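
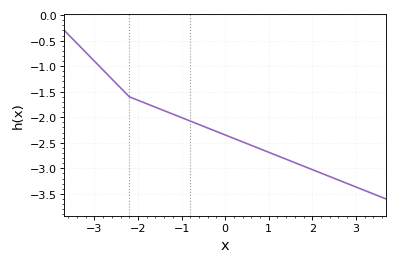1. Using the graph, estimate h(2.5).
-3.2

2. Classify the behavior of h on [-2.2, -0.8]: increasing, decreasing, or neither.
decreasing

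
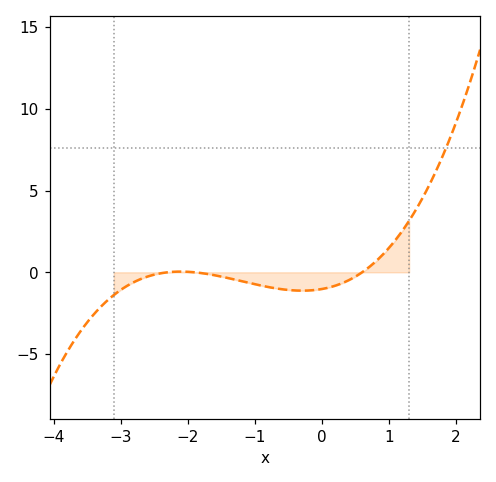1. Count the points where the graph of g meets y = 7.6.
1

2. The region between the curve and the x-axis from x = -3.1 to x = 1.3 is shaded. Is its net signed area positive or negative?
negative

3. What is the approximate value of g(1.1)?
2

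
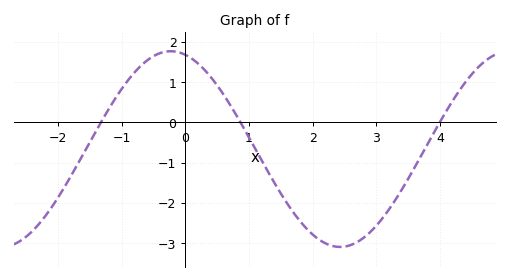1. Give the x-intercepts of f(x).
-1.4, 0.8, 4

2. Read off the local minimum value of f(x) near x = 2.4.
-3.1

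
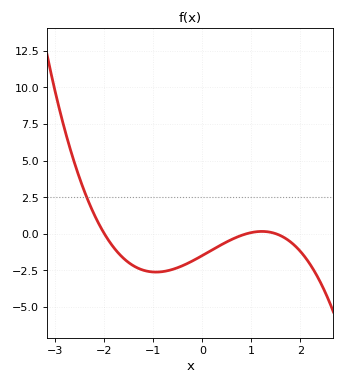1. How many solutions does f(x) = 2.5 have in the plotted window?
1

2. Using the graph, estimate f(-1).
-2.5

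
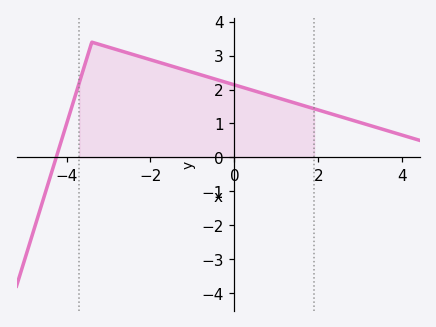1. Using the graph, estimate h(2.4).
1.3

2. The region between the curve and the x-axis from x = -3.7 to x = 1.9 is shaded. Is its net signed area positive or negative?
positive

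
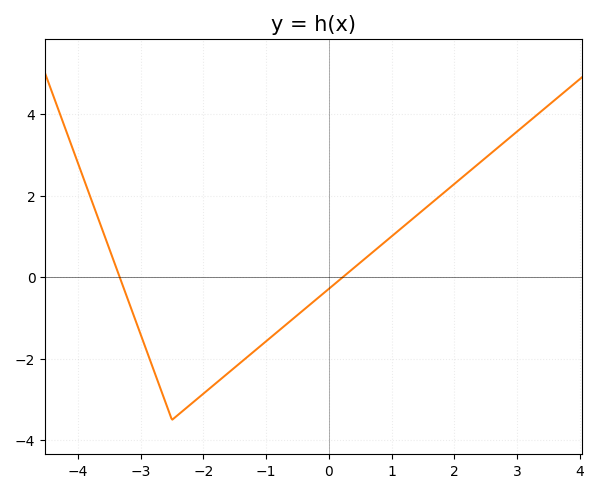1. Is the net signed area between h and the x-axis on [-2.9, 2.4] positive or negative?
negative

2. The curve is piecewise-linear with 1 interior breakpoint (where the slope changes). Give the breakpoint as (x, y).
(-2.5, -3.5)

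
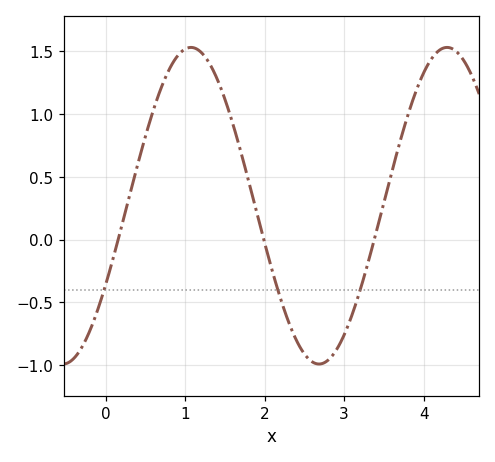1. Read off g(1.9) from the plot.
0.2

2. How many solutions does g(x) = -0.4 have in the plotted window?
3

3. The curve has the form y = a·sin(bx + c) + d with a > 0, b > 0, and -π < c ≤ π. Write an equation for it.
y = 1.26sin(1.9x - 0.52) + 0.27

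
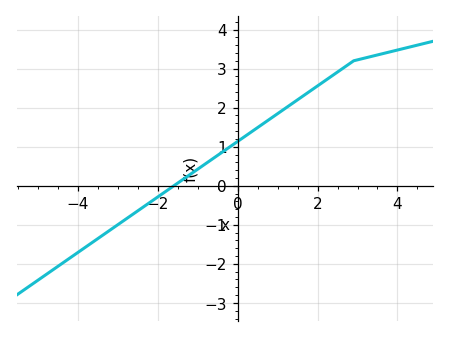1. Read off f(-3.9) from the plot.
-1.64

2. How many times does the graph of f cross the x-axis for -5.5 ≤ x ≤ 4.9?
1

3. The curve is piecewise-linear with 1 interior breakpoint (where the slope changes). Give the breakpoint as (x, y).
(2.9, 3.2)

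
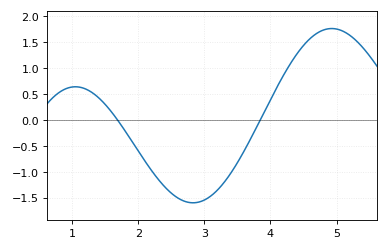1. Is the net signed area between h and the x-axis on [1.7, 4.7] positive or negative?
negative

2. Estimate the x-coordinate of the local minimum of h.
2.8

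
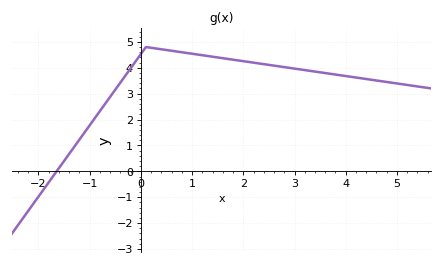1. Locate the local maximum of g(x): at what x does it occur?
0.2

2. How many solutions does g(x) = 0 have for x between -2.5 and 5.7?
1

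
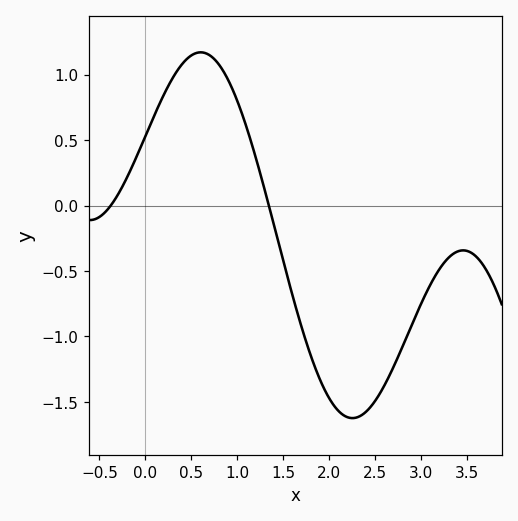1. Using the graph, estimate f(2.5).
-1.49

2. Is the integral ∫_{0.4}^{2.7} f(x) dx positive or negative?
negative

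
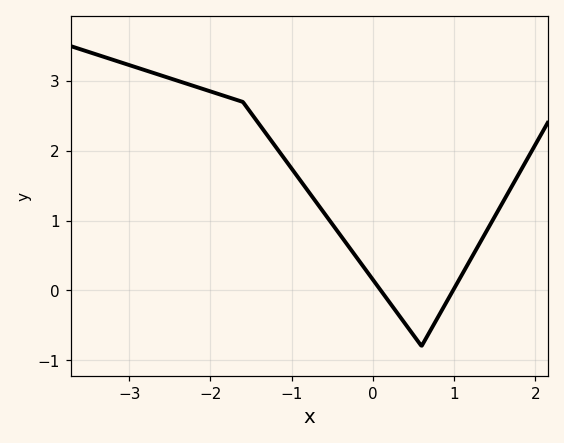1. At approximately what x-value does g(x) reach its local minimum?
0.599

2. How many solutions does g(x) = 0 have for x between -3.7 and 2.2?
2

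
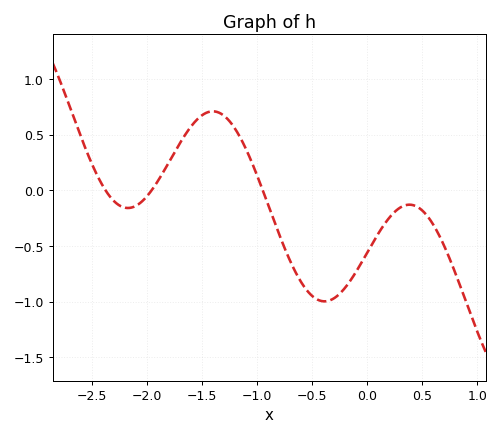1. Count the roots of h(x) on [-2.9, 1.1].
3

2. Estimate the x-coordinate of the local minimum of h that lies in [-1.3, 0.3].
-0.387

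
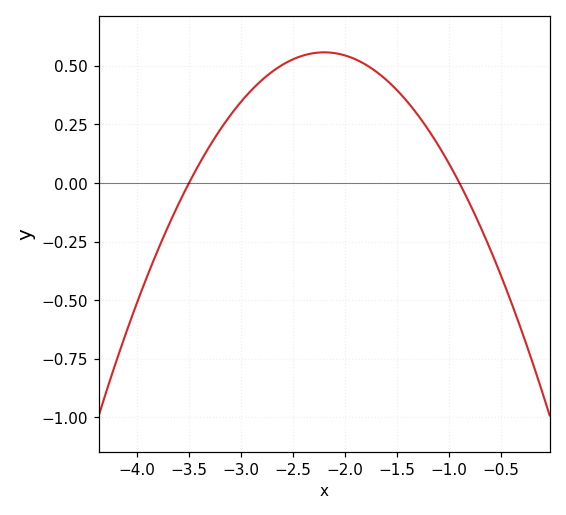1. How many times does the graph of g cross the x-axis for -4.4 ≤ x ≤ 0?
2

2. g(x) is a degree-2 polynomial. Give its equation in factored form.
y = -0.33(x + 3.5)(x + 0.9)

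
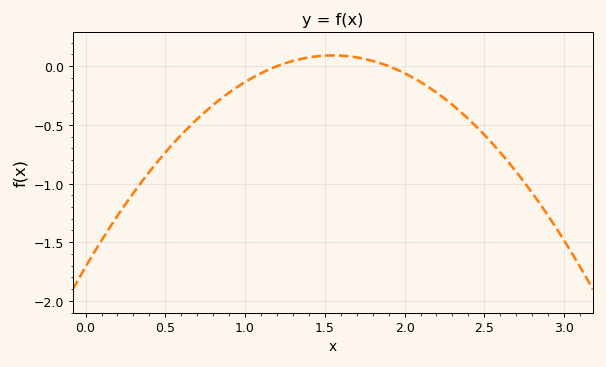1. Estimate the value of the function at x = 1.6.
0.09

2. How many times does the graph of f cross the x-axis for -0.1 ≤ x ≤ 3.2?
2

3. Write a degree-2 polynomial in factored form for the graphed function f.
y = -0.75(x - 1.2)(x - 1.9)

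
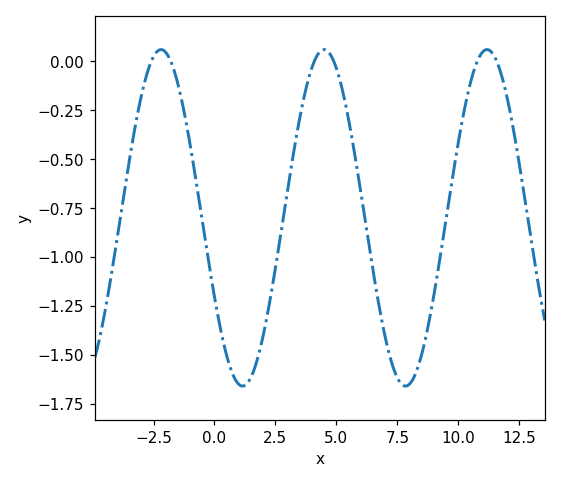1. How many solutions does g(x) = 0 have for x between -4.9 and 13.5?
6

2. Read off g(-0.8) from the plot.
-0.58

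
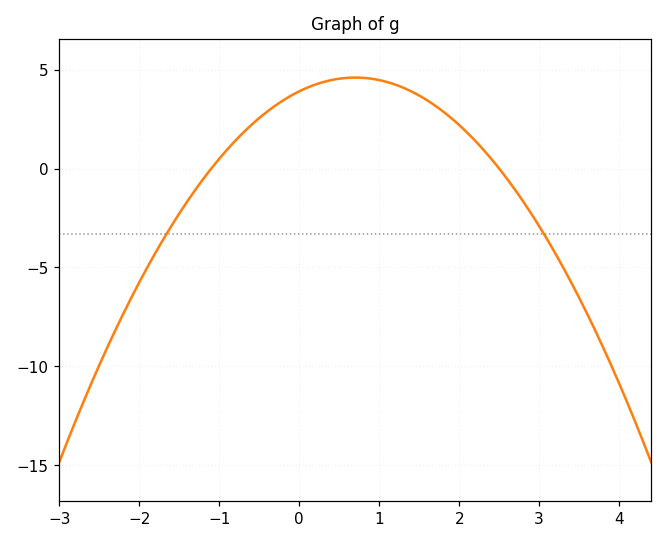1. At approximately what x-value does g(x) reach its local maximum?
0.7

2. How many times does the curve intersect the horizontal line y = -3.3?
2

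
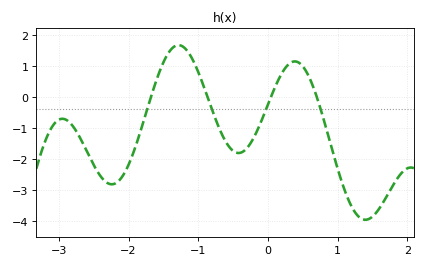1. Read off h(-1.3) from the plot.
1.7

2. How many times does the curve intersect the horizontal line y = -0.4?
4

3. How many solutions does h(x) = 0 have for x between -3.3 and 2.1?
4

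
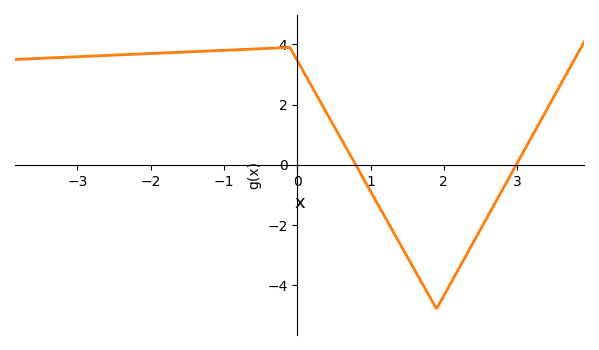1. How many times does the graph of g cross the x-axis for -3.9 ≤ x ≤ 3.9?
2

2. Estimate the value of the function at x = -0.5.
3.8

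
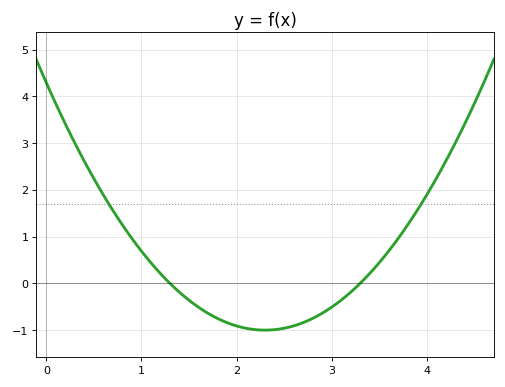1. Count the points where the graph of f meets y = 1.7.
2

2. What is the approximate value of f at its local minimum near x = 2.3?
-1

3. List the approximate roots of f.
1.3, 3.3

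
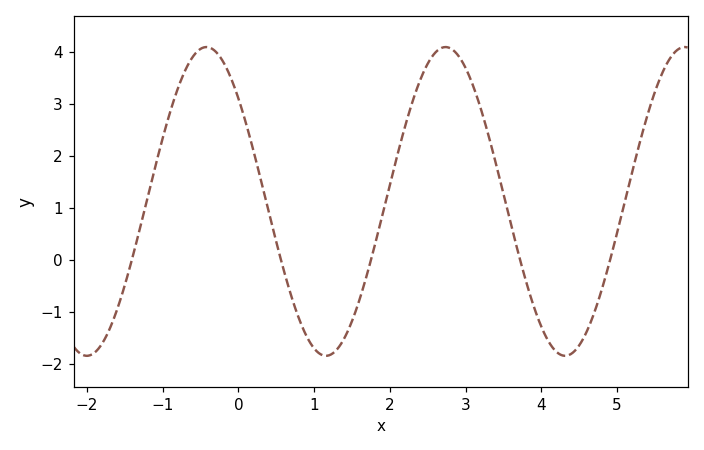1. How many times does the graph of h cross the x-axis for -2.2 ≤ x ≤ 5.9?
5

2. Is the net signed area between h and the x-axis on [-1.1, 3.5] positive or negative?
positive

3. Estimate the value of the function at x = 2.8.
4.07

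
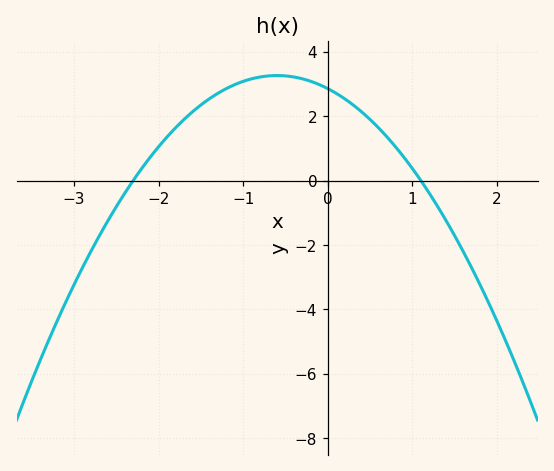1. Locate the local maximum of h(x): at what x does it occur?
-0.6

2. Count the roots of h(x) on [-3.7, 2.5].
2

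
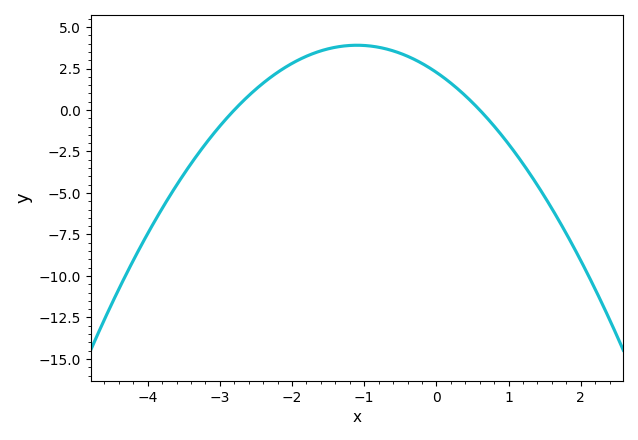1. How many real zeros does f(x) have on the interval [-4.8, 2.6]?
2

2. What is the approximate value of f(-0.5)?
3.42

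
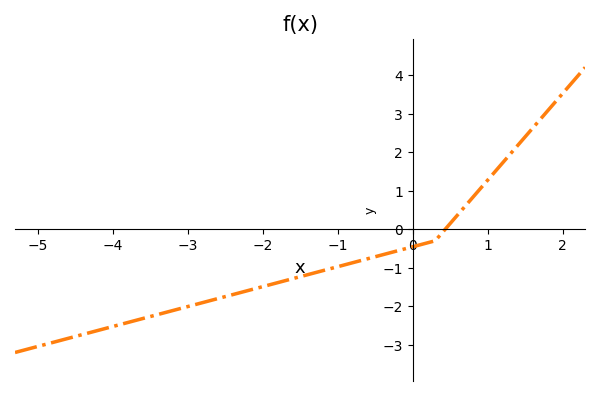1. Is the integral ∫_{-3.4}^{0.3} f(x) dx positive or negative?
negative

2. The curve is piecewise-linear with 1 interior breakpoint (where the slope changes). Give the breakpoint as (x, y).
(0.3, -0.3)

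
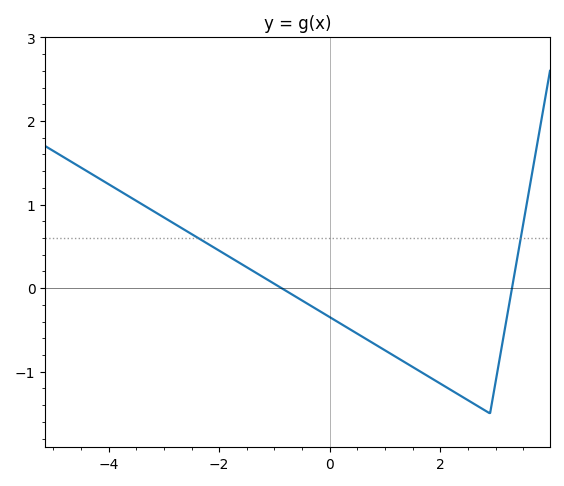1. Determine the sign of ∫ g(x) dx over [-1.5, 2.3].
negative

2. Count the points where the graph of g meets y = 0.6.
2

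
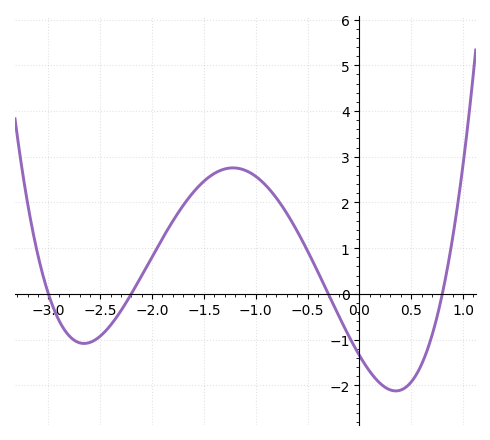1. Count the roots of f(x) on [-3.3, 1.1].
4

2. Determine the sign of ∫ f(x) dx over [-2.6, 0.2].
positive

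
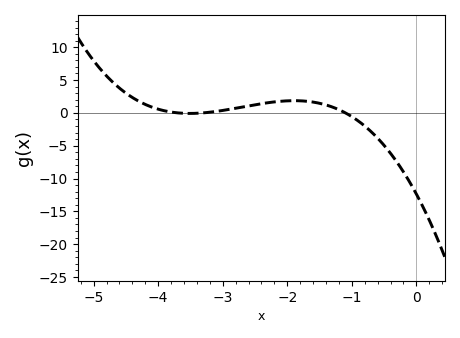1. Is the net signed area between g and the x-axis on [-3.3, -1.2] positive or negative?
positive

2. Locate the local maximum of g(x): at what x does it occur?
-1.9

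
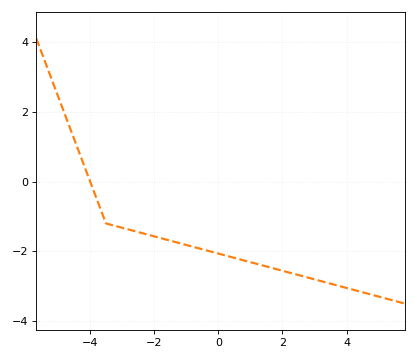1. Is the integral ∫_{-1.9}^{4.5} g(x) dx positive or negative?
negative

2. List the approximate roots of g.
-4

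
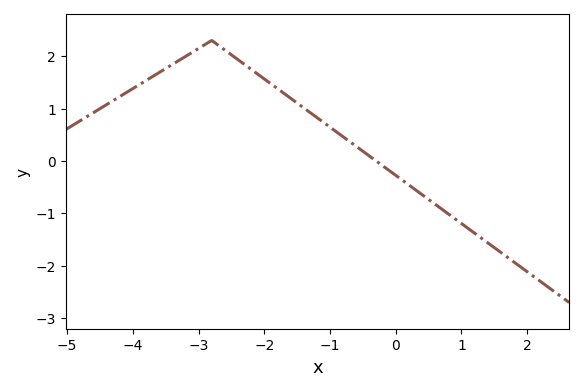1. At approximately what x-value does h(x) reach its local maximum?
-2.8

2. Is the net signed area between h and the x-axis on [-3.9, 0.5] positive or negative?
positive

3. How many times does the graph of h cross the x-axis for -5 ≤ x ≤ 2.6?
1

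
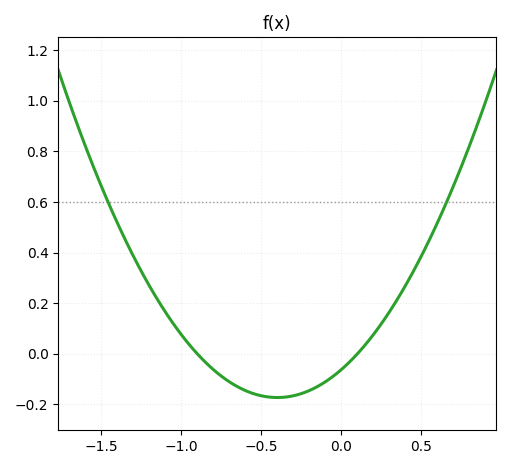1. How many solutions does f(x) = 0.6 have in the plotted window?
2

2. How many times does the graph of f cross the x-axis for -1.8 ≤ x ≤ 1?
2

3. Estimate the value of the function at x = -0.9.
0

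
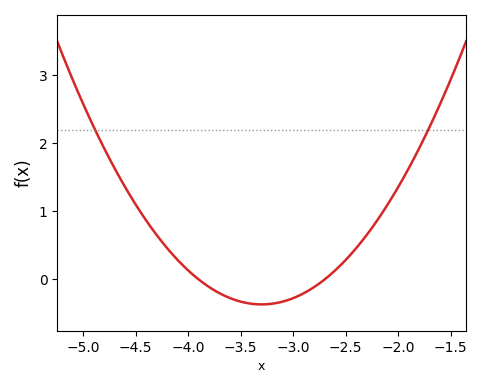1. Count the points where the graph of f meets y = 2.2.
2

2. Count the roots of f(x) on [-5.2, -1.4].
2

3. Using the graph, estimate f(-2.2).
0.867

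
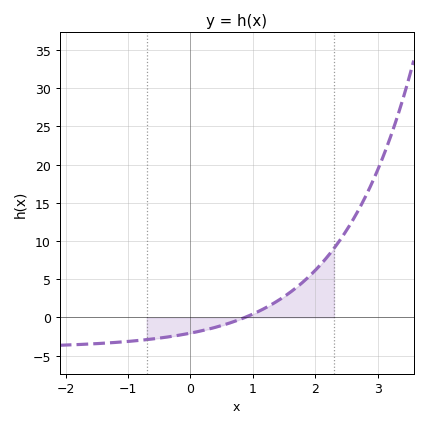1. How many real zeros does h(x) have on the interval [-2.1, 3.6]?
1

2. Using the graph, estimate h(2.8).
15.7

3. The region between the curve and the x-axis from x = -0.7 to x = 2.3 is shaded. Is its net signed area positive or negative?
positive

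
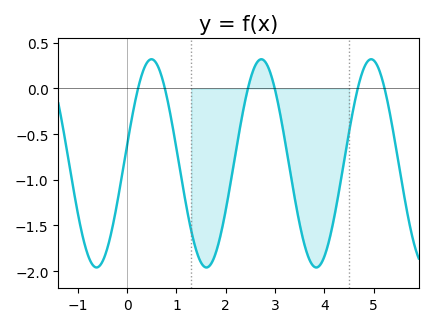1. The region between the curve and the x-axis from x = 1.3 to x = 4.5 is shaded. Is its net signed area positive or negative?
negative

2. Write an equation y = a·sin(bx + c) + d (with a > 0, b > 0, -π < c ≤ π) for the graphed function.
y = 1.14sin(2.82x + 0.182) - 0.82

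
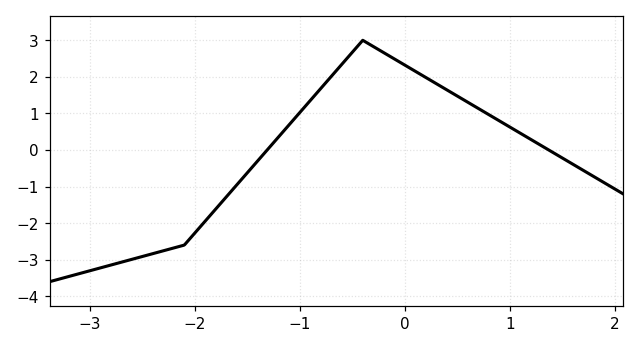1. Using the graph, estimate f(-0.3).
2.83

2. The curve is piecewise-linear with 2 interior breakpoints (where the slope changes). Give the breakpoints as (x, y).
(-2.1, -2.6); (-0.4, 3)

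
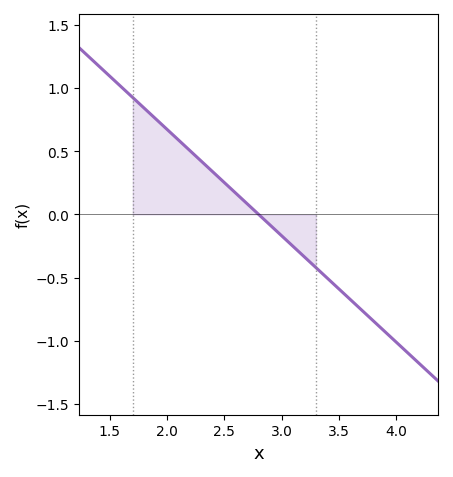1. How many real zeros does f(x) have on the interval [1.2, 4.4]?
1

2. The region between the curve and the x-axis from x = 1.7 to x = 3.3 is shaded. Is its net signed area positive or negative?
positive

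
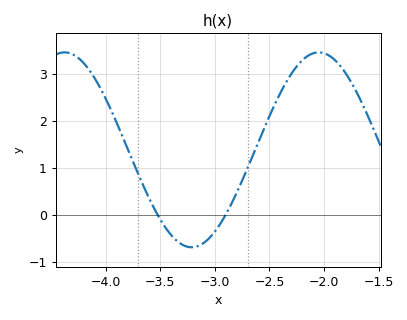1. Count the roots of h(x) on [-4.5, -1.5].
2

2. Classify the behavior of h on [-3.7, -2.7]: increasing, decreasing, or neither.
neither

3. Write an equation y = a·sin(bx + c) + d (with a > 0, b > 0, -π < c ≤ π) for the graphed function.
y = 2.07sin(2.7x + 0.82) + 1.39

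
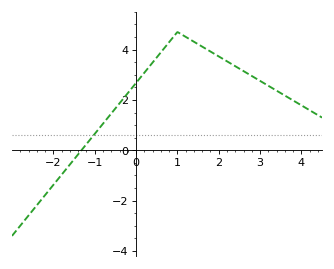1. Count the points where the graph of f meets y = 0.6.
1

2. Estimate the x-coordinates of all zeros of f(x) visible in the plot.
-1.3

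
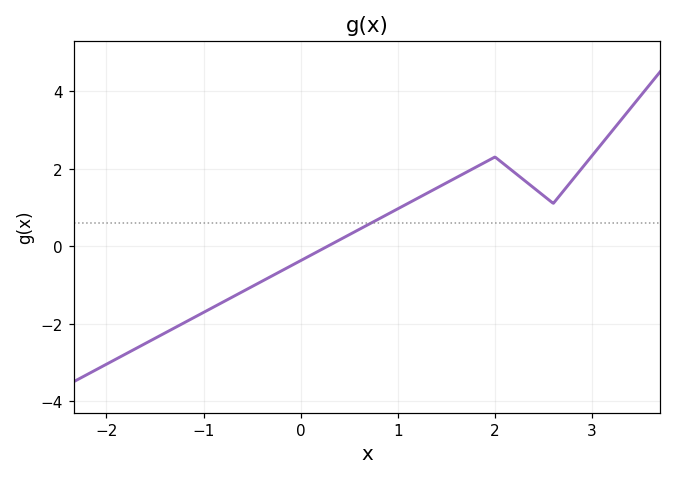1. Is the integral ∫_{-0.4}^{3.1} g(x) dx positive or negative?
positive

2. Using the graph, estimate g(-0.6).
-1.18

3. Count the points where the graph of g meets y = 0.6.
1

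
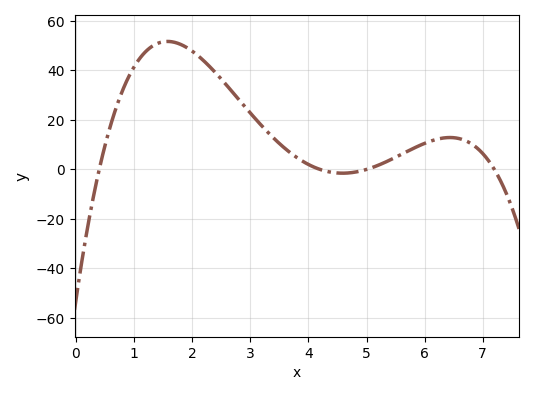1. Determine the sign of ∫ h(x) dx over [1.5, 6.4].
positive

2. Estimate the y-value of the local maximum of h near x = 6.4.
12.9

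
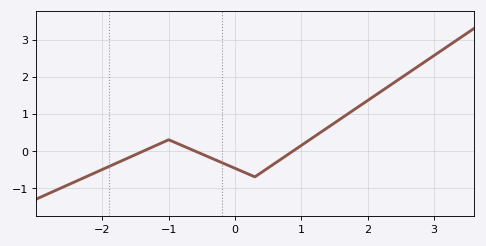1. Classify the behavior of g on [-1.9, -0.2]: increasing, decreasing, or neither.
neither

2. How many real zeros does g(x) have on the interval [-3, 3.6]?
3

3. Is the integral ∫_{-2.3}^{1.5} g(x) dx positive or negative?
negative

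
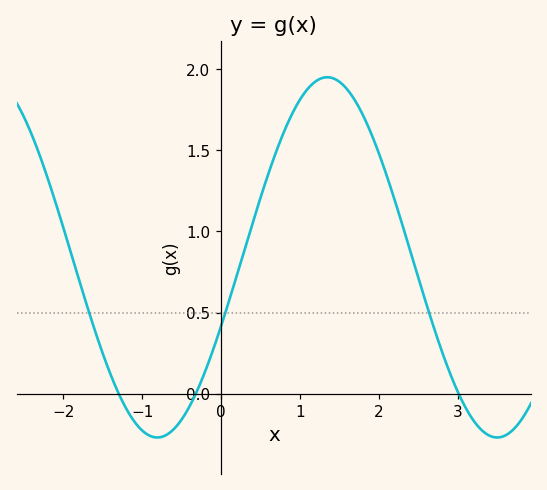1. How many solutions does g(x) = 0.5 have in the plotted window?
3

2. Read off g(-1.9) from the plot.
0.864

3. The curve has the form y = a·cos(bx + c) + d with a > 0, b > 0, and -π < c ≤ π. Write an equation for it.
y = 1.11cos(1.46x - 1.96) + 0.84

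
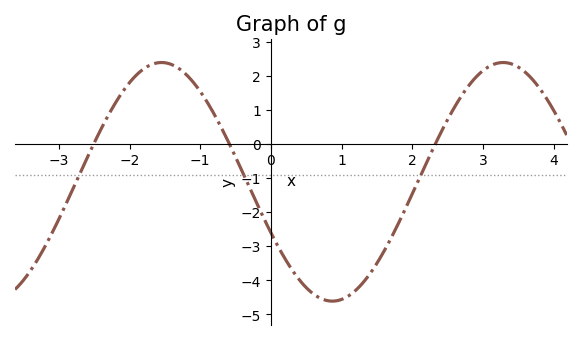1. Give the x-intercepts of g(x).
-2.6, -0.6, 2.4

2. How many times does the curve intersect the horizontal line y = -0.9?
3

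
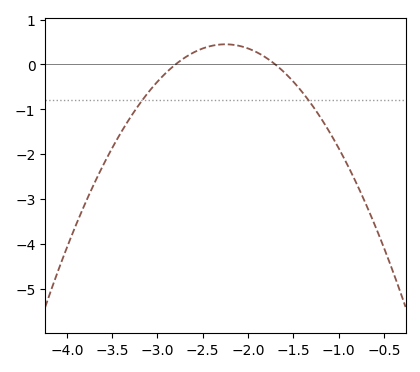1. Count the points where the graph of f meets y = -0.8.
2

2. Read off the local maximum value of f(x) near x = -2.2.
0.4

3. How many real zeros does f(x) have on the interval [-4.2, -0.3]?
2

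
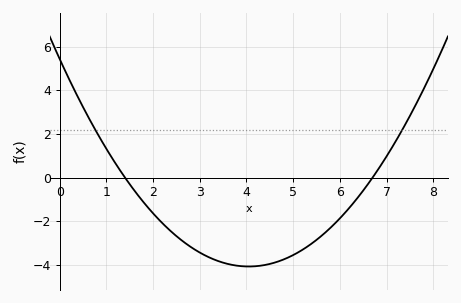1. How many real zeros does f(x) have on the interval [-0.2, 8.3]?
2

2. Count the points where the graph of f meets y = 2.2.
2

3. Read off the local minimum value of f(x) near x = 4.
-4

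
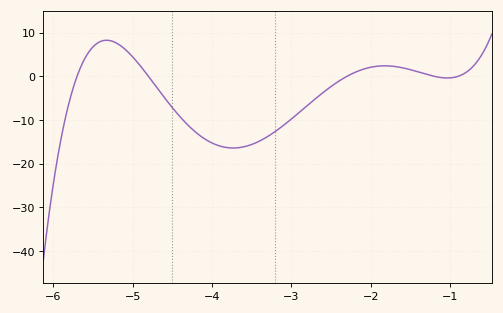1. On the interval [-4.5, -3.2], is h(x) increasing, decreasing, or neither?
neither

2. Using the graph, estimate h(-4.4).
-9.3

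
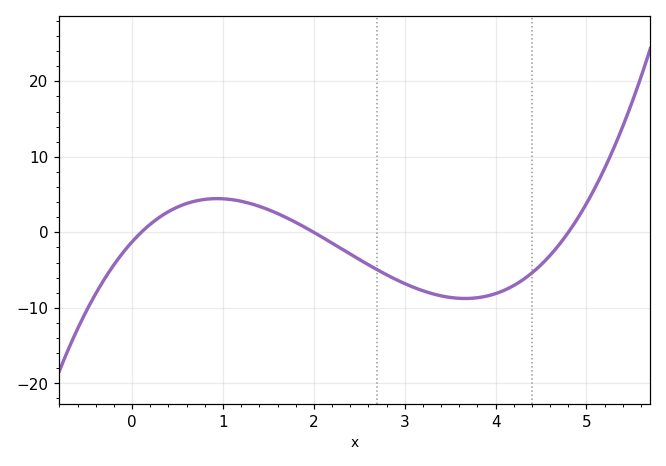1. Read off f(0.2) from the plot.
1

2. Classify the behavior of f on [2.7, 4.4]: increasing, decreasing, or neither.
neither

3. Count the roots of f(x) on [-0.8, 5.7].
3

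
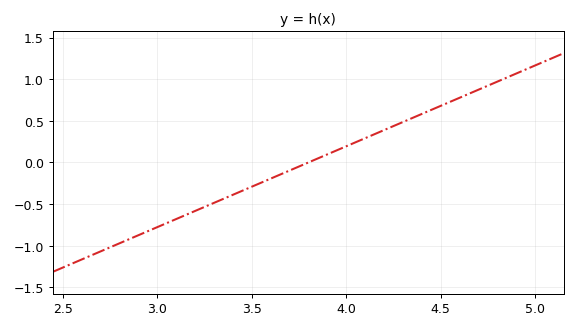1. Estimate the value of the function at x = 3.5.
-0.3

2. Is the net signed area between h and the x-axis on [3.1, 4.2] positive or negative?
negative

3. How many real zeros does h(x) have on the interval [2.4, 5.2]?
1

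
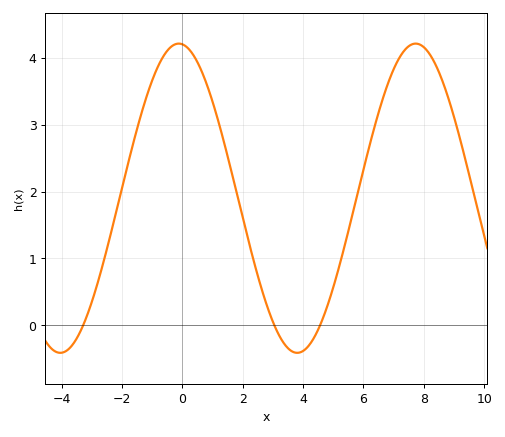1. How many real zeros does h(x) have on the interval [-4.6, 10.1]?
3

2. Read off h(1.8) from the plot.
2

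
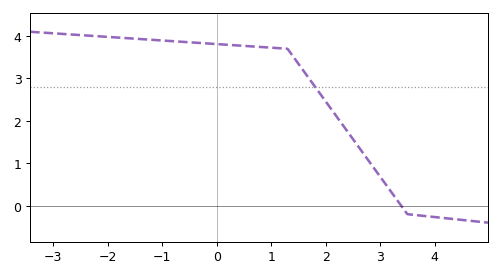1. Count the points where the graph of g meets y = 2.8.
1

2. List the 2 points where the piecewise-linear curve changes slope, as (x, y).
(1.3, 3.7); (3.5, -0.2)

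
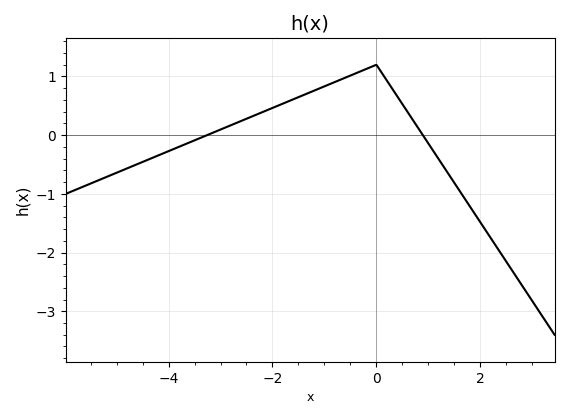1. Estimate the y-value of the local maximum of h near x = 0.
1.2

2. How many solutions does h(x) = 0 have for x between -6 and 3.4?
2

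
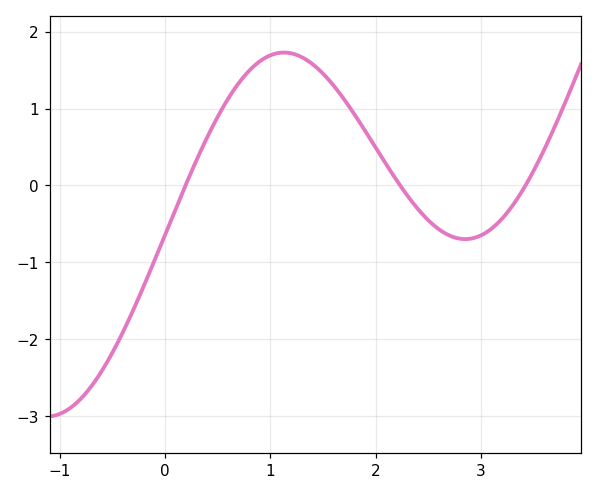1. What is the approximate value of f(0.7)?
1.3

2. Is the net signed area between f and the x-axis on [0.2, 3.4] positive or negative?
positive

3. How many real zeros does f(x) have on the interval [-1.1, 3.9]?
3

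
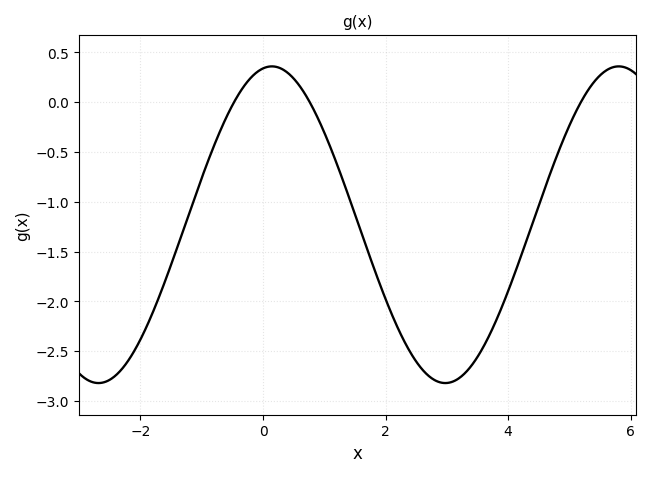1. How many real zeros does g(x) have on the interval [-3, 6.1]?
3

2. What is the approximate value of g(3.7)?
-2.35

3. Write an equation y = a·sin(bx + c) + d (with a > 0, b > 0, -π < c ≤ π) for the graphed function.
y = 1.59sin(1.1x + 1.4) - 1.23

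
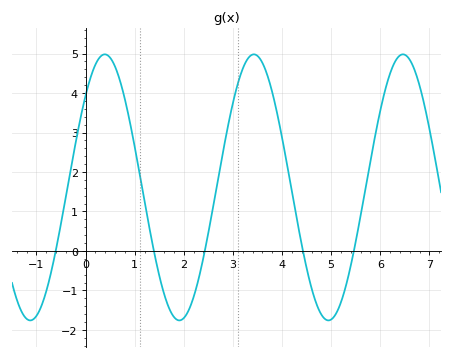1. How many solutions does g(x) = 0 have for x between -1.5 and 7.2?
5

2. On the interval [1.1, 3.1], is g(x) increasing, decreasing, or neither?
neither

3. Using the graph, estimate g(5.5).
0.237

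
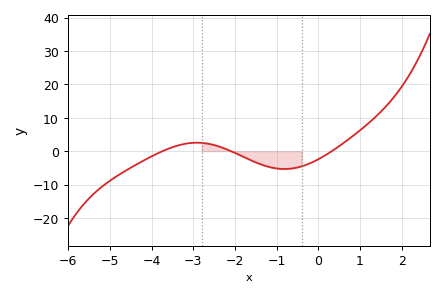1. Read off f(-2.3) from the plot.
1.03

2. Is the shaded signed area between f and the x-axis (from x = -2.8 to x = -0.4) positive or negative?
negative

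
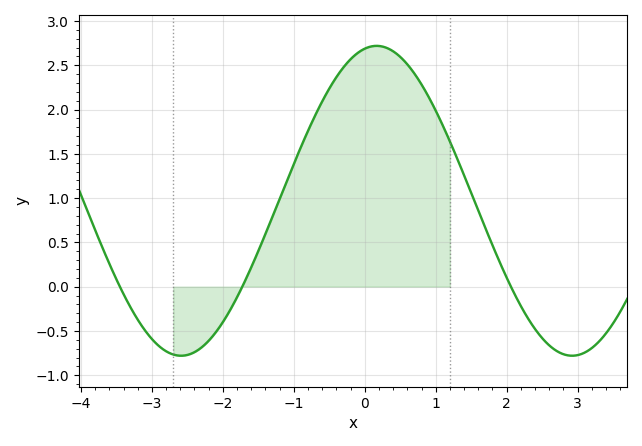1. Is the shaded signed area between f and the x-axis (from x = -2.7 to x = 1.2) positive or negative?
positive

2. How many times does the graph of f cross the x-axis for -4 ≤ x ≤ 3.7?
3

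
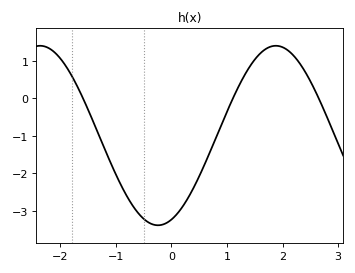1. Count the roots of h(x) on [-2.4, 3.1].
3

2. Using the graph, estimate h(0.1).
-3.1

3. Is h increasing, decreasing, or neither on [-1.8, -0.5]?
decreasing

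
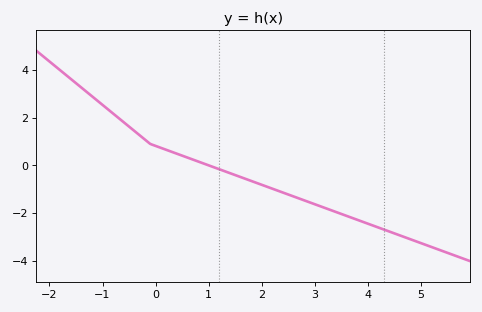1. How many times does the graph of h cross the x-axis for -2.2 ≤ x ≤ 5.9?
1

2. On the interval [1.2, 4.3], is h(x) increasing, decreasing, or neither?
decreasing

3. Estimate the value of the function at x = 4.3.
-2.6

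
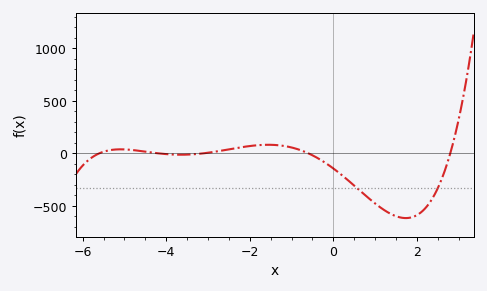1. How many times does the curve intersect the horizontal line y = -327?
2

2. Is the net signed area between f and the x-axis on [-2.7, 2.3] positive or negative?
negative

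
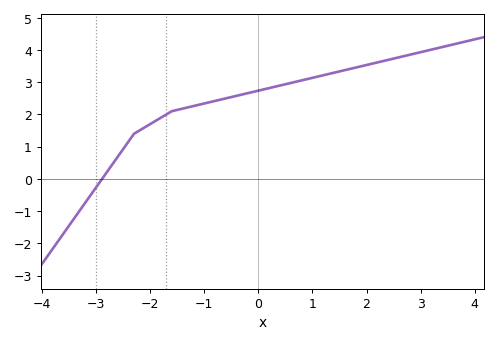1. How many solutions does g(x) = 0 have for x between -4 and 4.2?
1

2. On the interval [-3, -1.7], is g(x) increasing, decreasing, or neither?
increasing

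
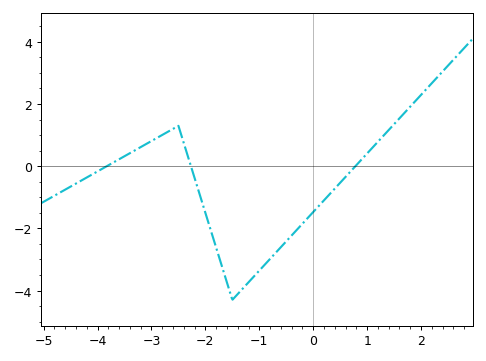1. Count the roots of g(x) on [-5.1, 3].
3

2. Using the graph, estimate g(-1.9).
-2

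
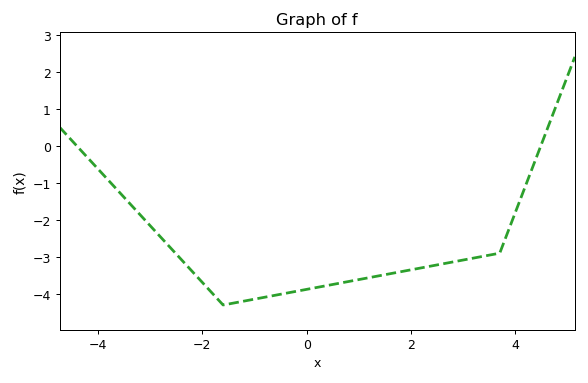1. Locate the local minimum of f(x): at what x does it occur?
-1.6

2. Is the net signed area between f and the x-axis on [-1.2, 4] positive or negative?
negative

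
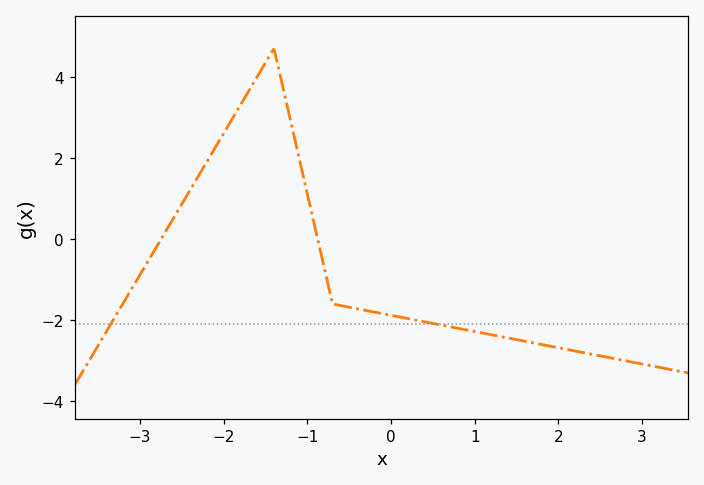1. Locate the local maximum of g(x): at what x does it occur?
-1.4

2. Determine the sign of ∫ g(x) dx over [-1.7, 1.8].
negative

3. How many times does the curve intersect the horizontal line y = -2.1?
2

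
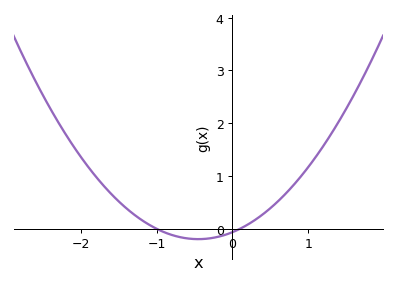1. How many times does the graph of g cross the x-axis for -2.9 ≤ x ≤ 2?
2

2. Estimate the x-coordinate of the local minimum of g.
-0.45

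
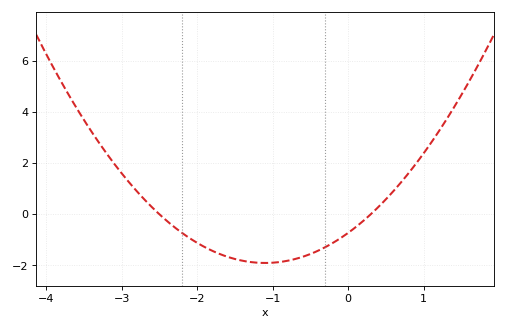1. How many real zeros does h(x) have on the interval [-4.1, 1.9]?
2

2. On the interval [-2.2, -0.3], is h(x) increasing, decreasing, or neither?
neither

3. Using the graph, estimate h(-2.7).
0.6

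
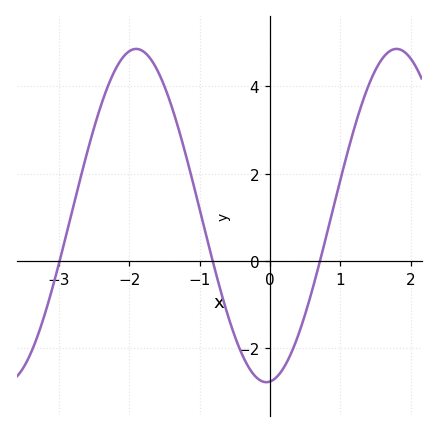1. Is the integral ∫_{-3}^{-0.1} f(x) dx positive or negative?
positive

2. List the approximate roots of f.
-3, -0.8, 0.7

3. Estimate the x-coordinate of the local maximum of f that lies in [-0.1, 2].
1.8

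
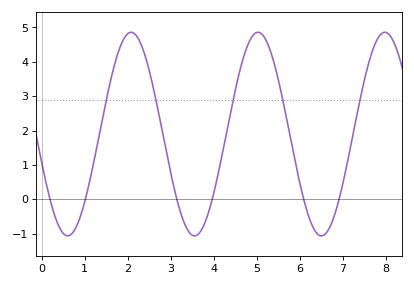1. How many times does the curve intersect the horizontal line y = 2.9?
5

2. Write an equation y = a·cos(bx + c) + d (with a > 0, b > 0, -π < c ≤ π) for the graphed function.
y = 2.96cos(2.1x + 1.8) + 1.9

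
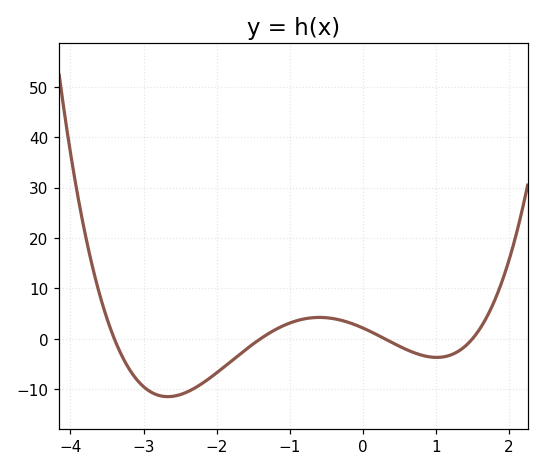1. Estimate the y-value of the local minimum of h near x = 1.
-3.7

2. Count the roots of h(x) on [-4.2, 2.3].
4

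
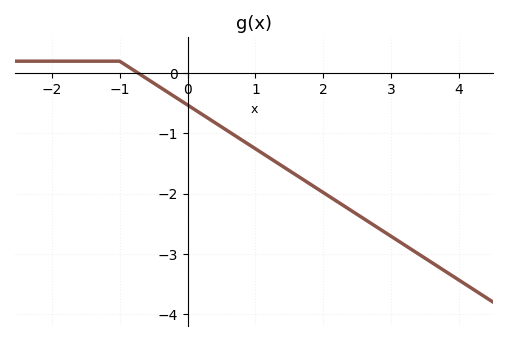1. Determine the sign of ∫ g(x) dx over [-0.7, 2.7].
negative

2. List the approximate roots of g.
-0.725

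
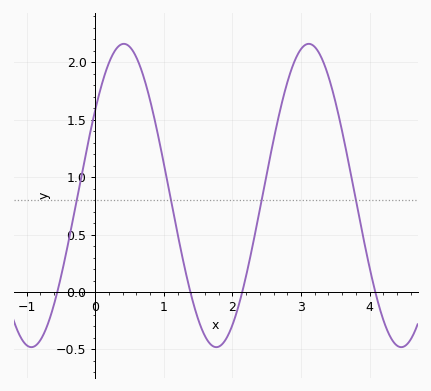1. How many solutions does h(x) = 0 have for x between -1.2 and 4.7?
4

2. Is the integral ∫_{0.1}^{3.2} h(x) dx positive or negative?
positive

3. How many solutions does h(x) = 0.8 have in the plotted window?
4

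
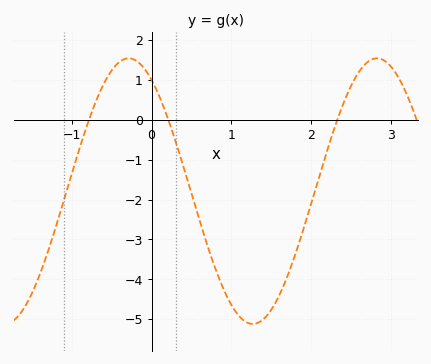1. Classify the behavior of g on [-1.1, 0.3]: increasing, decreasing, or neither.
neither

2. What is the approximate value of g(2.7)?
1.44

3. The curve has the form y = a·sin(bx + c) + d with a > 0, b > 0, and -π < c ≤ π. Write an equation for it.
y = 3.33sin(2.02x + 2.15) - 1.79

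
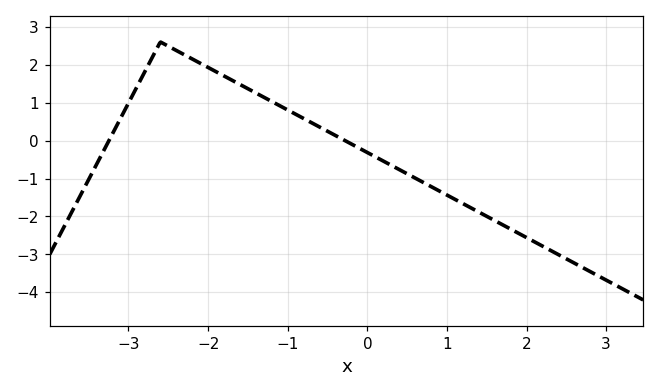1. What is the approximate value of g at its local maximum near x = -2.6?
2.6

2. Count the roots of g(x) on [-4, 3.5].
2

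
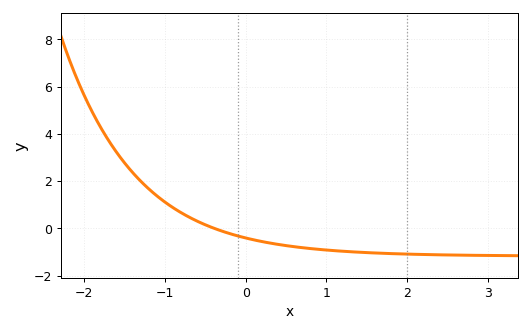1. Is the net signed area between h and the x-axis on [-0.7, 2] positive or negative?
negative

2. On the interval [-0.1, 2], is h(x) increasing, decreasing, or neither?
decreasing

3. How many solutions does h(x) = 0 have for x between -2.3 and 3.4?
1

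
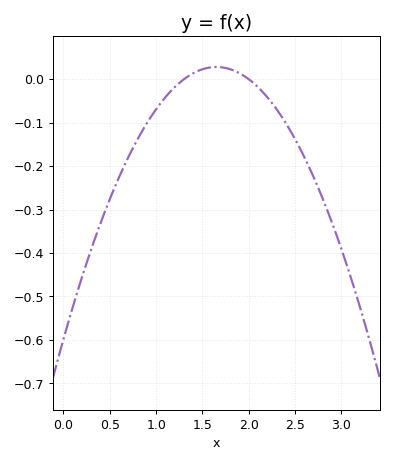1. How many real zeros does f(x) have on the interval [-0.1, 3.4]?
2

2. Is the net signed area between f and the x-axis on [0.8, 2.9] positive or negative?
negative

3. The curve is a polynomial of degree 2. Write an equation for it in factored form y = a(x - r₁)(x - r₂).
y = -0.23(x - 1.3)(x - 2)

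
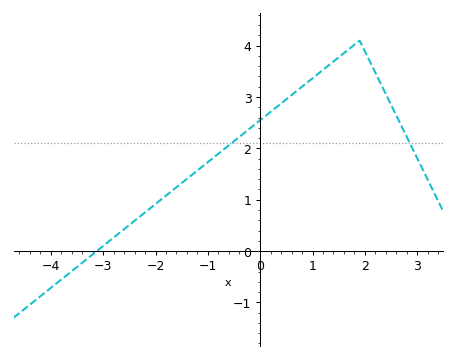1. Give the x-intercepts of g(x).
-3.12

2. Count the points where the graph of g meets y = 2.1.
2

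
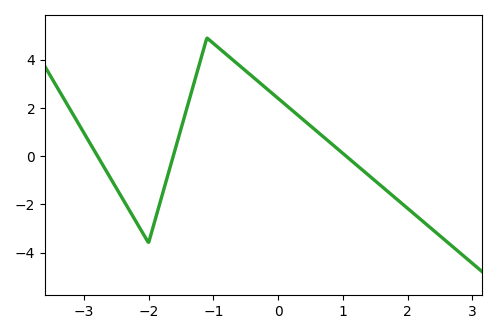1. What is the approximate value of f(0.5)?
1.25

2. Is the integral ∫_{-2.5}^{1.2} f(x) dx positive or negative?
positive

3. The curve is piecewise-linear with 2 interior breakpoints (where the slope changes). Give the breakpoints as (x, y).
(-2, -3.6); (-1.1, 4.9)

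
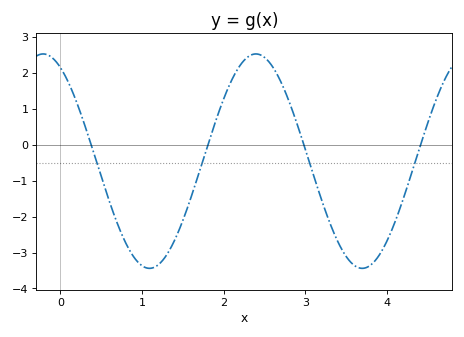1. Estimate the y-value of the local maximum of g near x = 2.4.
2.52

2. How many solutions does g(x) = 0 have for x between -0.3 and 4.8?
4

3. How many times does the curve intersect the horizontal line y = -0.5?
4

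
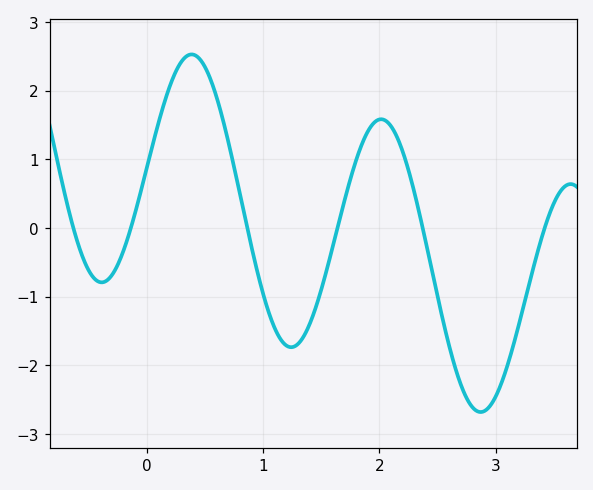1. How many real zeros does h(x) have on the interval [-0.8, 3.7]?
6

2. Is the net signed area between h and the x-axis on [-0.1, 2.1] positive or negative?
positive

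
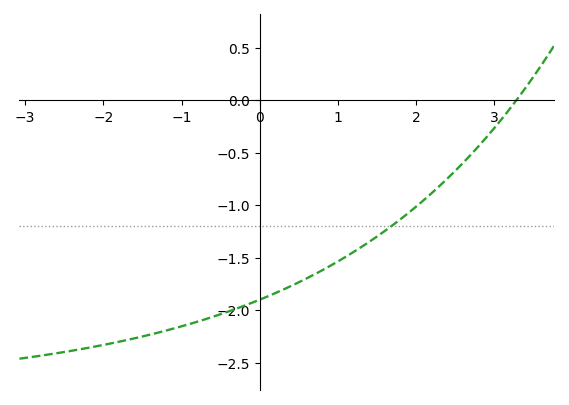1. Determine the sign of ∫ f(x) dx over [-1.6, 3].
negative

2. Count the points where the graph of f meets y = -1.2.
1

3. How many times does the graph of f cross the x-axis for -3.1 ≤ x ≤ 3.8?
1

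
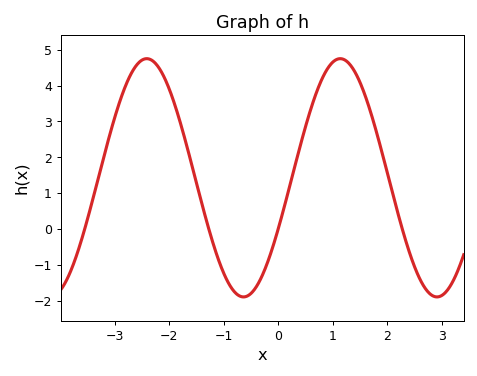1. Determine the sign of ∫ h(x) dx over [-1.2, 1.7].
positive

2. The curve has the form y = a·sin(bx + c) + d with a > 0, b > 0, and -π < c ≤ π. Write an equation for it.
y = 3.32sin(1.8x - 0.44) + 1.43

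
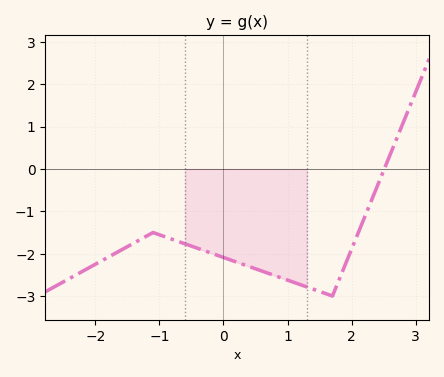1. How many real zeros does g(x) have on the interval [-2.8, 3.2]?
1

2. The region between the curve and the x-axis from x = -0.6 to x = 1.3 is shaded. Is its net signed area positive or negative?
negative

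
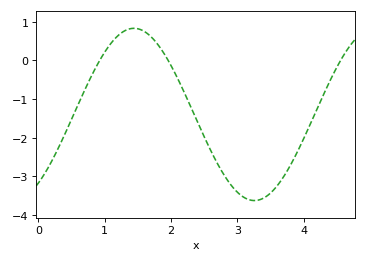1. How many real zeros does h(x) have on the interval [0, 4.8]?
3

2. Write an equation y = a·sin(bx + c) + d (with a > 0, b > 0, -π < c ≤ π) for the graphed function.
y = 2.23sin(1.7x - 0.92) - 1.4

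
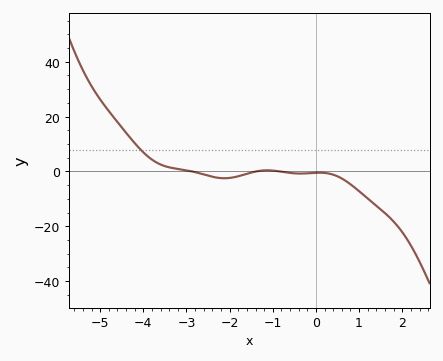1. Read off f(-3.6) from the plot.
2.51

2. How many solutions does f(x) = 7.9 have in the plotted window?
1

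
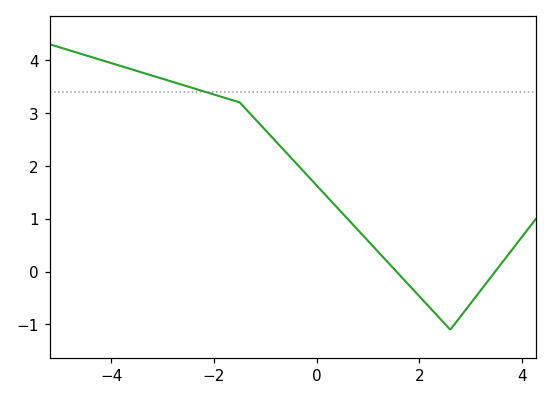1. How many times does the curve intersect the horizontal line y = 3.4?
1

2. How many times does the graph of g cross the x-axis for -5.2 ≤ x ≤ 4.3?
2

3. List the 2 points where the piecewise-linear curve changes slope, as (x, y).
(-1.5, 3.2); (2.6, -1.1)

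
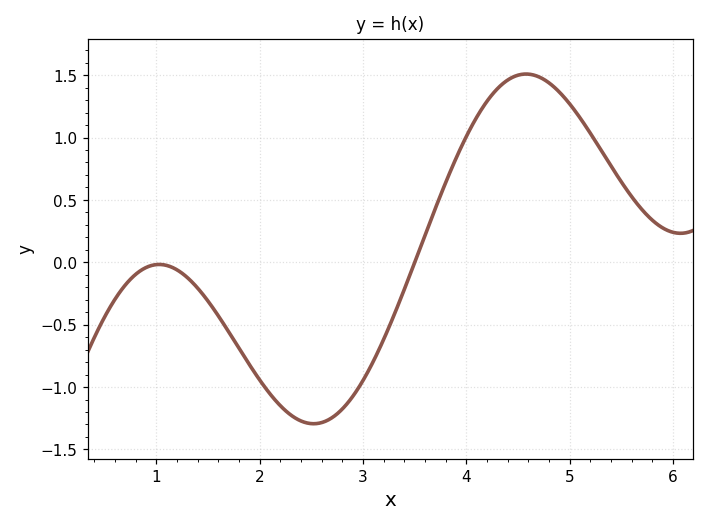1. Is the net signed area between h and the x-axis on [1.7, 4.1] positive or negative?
negative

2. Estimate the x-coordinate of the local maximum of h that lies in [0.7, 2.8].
1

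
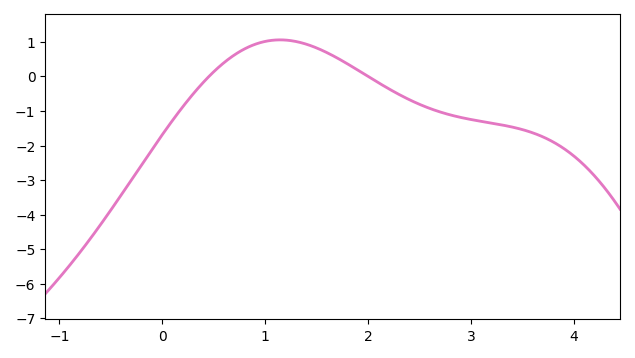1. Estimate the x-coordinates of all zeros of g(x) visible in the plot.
0.454, 2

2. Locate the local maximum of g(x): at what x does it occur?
1.14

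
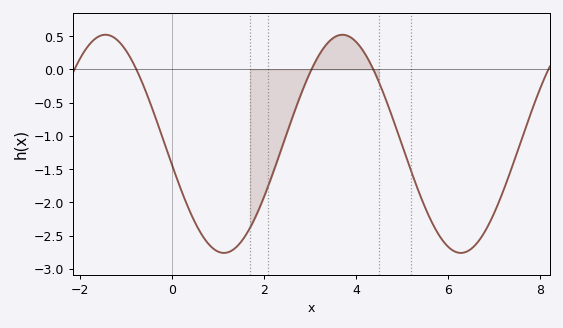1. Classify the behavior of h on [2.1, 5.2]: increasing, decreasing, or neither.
neither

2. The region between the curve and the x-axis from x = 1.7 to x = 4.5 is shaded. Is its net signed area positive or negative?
negative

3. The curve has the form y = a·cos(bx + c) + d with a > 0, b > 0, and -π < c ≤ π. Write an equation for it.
y = 1.64cos(1.2x + 1.8) - 1.12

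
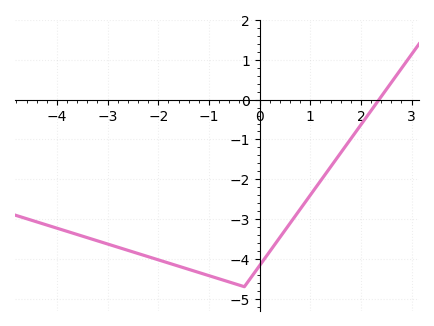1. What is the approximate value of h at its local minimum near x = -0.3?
-4.7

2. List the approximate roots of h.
2.4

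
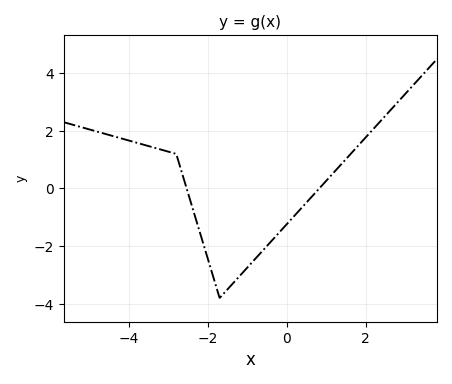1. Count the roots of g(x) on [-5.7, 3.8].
2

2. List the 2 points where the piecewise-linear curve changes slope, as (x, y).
(-2.8, 1.2); (-1.7, -3.8)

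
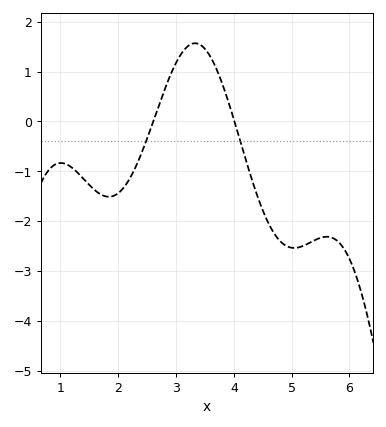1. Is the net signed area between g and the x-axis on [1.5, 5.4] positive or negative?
negative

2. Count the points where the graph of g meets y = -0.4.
2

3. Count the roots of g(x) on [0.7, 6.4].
2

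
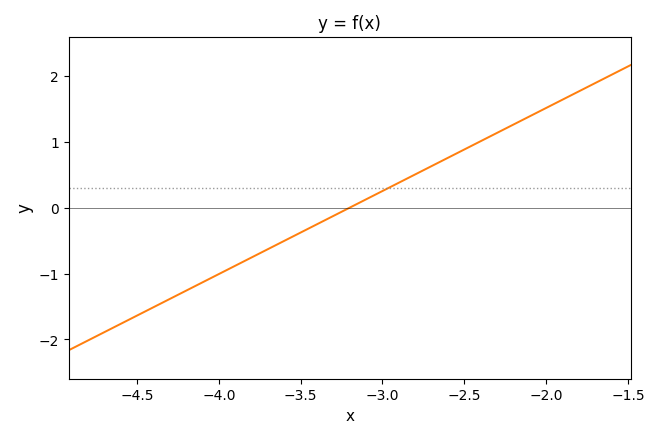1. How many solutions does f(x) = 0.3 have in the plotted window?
1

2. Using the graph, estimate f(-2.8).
0.504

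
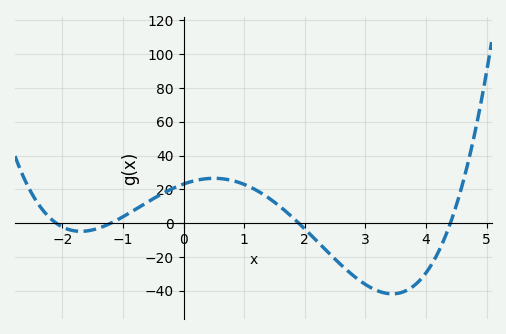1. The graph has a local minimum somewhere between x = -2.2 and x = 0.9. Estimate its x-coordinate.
-1.7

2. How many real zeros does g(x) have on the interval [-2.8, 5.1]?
4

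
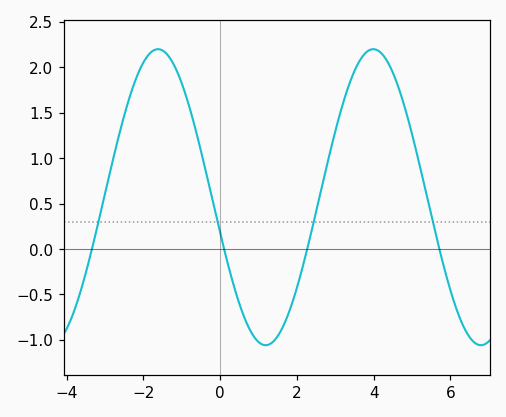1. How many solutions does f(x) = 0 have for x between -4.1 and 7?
4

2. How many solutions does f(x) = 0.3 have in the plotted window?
4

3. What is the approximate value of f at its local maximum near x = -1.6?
2.2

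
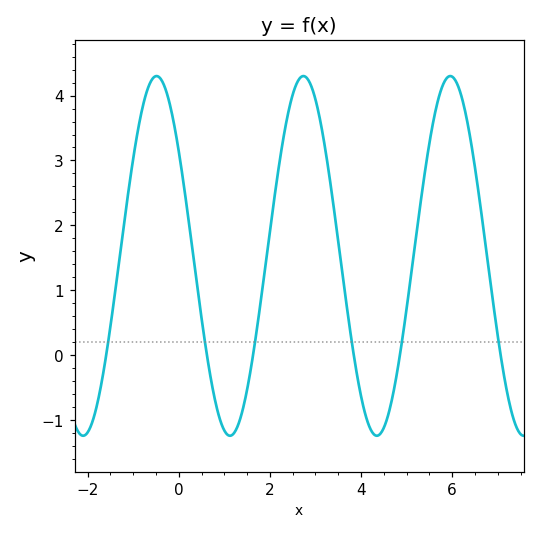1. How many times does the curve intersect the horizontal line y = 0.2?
6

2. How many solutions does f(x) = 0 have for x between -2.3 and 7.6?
6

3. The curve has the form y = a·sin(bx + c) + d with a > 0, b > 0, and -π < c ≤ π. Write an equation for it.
y = 2.77sin(1.95x + 2.52) + 1.53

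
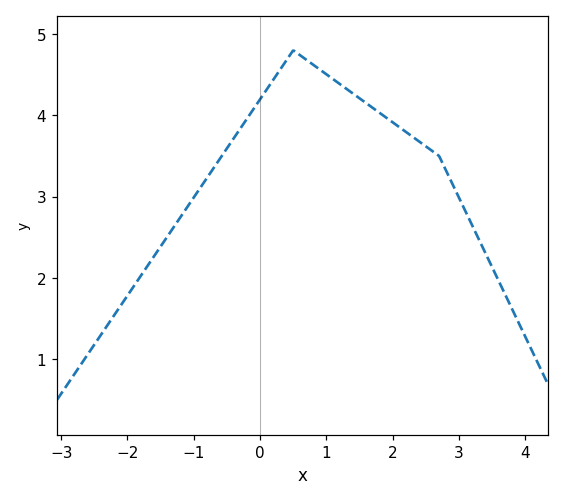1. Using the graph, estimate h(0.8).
4.6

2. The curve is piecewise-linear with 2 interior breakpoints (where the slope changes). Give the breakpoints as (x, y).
(0.5, 4.8); (2.7, 3.5)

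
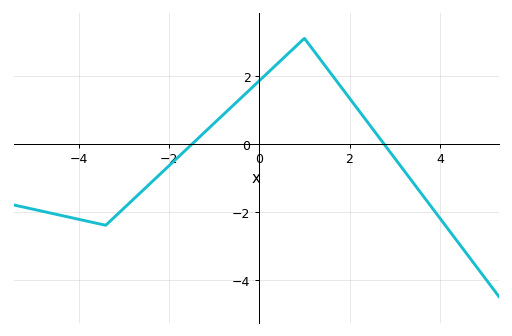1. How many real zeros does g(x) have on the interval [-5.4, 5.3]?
2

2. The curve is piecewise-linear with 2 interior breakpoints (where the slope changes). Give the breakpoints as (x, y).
(-3.4, -2.4); (1, 3.1)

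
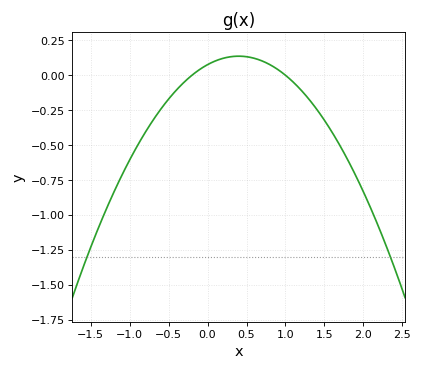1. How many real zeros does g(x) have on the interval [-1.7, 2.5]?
2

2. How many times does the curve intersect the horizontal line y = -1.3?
2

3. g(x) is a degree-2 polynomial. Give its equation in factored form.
y = -0.38(x + 0.2)(x - 1)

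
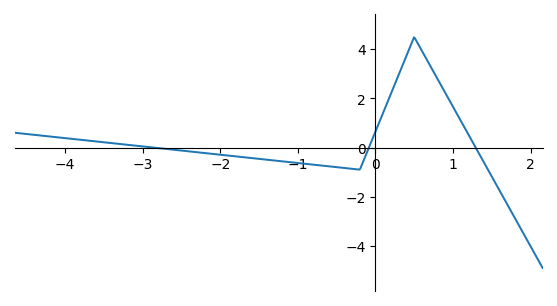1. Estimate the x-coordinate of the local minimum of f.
-0.2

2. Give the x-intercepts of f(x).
-2.9, -0.1, 1.3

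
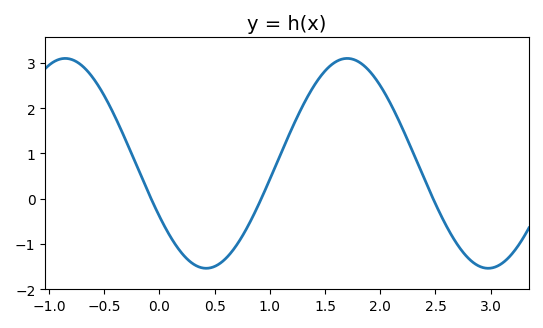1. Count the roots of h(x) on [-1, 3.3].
3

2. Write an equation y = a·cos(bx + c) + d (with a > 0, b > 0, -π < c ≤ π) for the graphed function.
y = 2.32cos(2.5x + 2.1) + 0.78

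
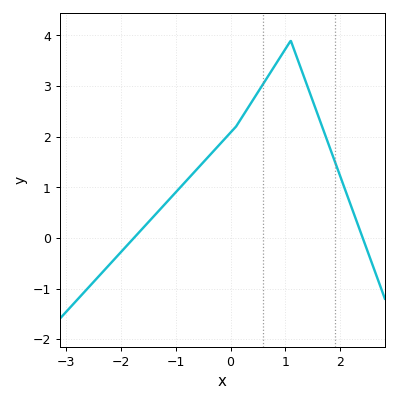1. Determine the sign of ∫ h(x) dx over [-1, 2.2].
positive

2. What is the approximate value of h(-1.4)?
0.4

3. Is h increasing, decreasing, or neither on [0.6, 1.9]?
neither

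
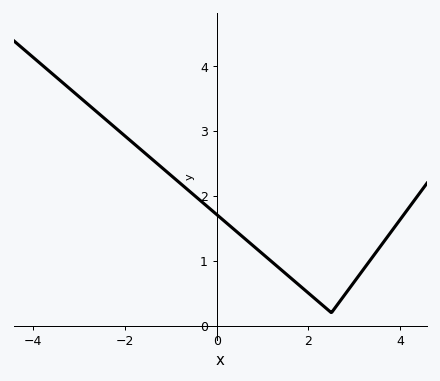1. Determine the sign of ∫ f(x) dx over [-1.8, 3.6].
positive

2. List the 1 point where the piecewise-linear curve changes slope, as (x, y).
(2.5, 0.2)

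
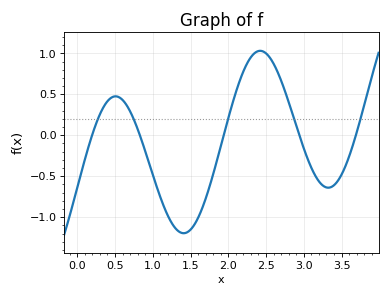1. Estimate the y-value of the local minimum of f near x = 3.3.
-0.65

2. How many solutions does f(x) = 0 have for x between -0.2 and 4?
5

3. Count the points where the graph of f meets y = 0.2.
5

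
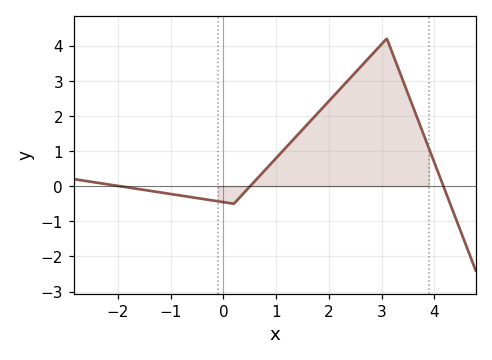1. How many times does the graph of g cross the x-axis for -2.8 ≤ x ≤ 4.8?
3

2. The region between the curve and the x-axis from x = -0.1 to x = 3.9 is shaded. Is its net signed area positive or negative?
positive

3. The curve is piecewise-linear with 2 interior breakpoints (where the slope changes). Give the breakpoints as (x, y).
(0.2, -0.5); (3.1, 4.2)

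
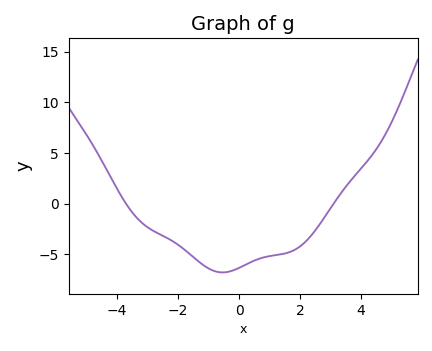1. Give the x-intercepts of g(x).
-3.71, 3.1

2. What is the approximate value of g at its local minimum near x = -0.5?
-6.79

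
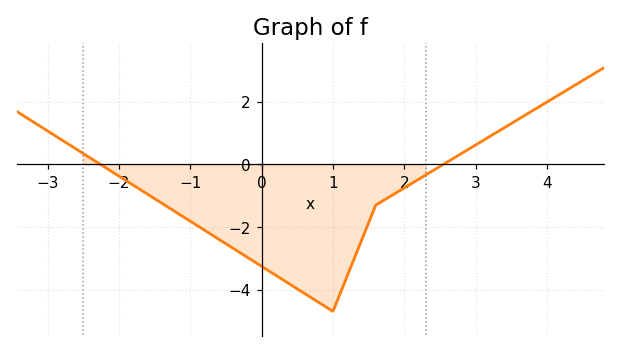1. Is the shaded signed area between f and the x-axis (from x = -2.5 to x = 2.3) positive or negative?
negative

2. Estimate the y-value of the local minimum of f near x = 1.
-4.6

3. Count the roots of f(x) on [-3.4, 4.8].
2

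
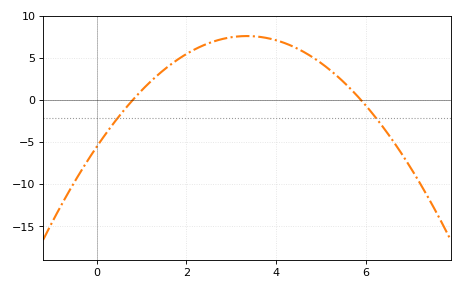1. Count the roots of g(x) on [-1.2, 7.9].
2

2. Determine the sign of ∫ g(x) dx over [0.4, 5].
positive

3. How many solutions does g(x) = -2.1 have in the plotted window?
2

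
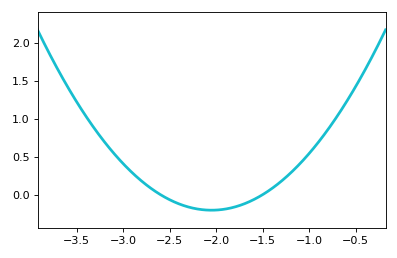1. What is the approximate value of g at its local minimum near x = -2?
-0.2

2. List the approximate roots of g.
-2.6, -1.5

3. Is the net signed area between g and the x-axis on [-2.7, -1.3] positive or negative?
negative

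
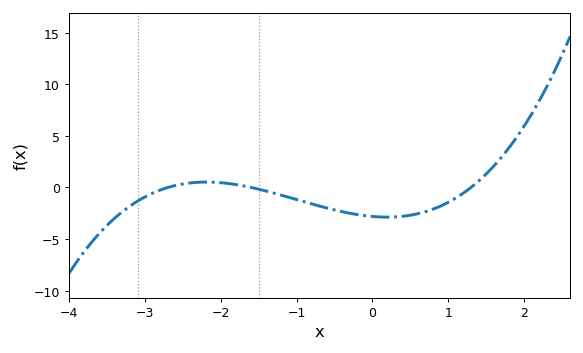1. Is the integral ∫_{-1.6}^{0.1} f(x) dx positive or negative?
negative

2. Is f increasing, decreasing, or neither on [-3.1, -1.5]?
neither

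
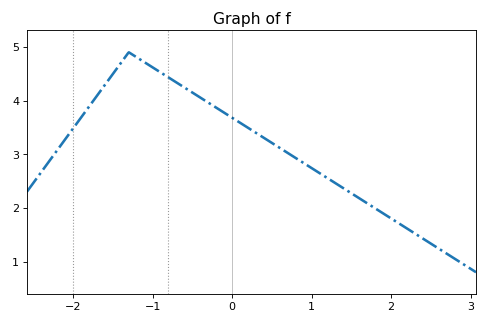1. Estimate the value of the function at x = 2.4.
1.4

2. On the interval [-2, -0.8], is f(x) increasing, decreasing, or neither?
neither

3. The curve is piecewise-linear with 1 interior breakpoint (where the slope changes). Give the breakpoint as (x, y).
(-1.3, 4.9)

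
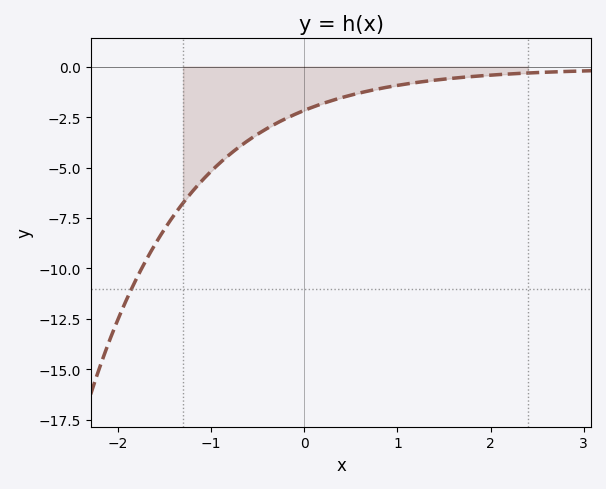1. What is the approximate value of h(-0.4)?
-3.07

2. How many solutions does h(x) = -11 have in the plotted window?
1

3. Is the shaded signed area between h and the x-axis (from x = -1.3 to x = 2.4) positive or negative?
negative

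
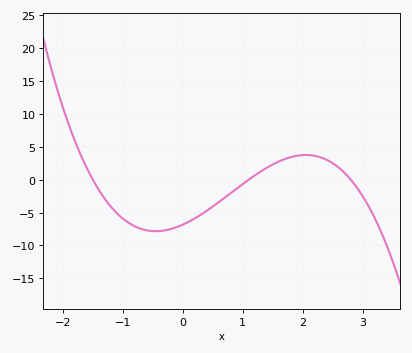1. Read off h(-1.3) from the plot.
-2.91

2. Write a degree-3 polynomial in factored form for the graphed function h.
y = -1.48(x + 1.5)(x - 1.1)(x - 2.8)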